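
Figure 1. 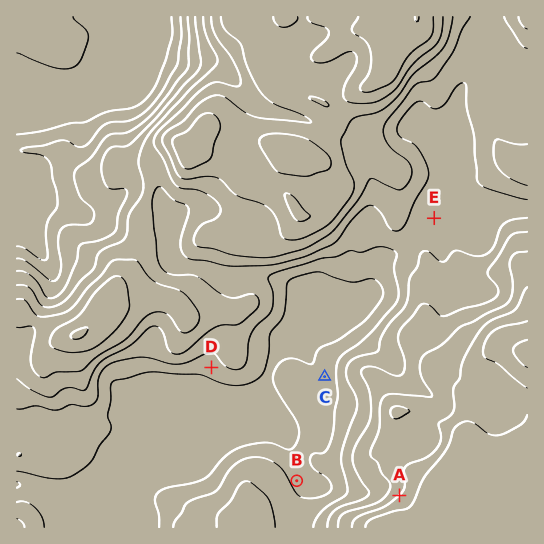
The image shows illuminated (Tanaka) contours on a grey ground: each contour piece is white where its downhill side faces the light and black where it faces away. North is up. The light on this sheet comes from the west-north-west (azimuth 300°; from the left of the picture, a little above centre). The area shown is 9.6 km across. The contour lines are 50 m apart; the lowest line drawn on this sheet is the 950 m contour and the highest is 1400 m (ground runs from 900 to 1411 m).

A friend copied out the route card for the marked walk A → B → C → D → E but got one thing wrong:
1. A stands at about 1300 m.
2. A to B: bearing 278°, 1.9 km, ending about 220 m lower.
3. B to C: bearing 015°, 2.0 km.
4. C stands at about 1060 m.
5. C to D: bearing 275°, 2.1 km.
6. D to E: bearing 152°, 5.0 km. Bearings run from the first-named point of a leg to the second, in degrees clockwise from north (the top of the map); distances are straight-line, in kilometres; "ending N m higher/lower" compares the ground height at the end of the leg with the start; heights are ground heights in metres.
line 6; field bearing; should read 56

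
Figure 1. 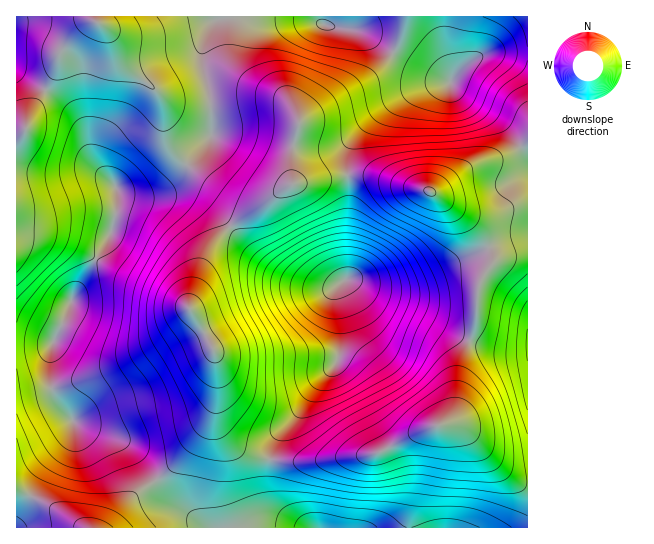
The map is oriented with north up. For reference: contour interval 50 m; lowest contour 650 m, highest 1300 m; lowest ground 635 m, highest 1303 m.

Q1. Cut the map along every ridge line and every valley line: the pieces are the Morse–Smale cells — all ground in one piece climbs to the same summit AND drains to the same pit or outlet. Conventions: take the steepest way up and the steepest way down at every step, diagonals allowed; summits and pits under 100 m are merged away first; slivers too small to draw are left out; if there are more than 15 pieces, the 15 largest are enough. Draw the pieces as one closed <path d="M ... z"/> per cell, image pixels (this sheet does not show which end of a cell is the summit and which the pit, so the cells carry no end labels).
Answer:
<path d="M187 165l-18 19-15 8-21 3-16-4-1 23-5 20-39 64-8 23-11 20-4 17 3 33 11 19 14 14 48 19 14 12 18 25 23-21 24-30 8-15 4-15 1-20-2-26-26-44 15-50 9-16 17-16 37-25-20 2-9-3-12-6z"/><path d="M95 21l-13 7-21 22-6 24-22 35-8 21-9 4 1 210 33 0 3-2 22-49 36-59 6-29-1-15 17 5 21-3 15-8 18-19-12-11-8-12-3-9-1-30-4-9-38-31-14-33z"/><path d="M347 175l-58 10-30 23-29 19-17 16-9 16-15 50 26 44 2 20 2 52 8 14 10 9 12 7 22 4 0-6 8-19 13-13 23-35 22-25 3-11 0-31-4-17 0-12 12-15-1-37 2-45z"/><path d="M321 16l-94 0-12 4-8 13-4 12-2 16 8 32 3 41-25 31 39 30 12 6 20 3 11-4 22-16 55-8 2-2 0-25 7-12 15-17 16-13 24-15 13-5 26-5-40-19-50-32-34-6-4-3z"/><path d="M527 16l-205 0-1 6 4 3 34 6 50 32 40 19-26 5-13 5-24 15-16 13-15 17-7 12-1 24 2 2 32 2 28 10 25 5 35-25 36-11 17-9 6-6z"/><path d="M527 141l-9 8-13 7-36 11-35 25-25-5-28-10-32-2 0 34-2 29 1 37-3 4 6 1 24 16 31 12 33 19 31 13 6-18 3-36 5-12 7-10 10-7 27-4z"/><path d="M351 280l-9 1-6 9 0 12 4 17 0 31-3 11-22 25-14 23-25 29-5 15 0 7 44 1 58-6 48-24 28-10 6-8 5-43 9-29-63-33-31-12z"/><path d="M453 424l-16 1-16 6-48 24-58 6-45-1-2 27 3 14 7 10 29 17 220 0 1-46-10-2-16-11-35-37z"/><path d="M53 343l-37 2 0 144 37 18 30 21 26 0 20-27 10-10 17-12-17-24-14-12-48-19-14-14-7-9-5-15-2-28z"/><path d="M226 16l-131 1 0 4 7 4 9 12 10 26 38 31 4 9 1 30 3 9 8 12 11 10 26-30-1-32-10-49 10-28 4-5z"/><path d="M217 387l-4 23-6 15-27 34-22 20-1 3 8 12 14 14 28 20 99 0-33-22-5-19 1-28-16-3-12-5-18-18-6-12z"/><path d="M473 341l-4 1-6 17-8 54-6 8-5 2 9 1 9 4 40 41 16 11 9 1 1-131-34-2z"/><path d="M527 253l-26 4-6 3-11 14-5 12-3 36-6 19 33 8 25 0z"/><path d="M94 16l-78 1 1 116 8-3 8-21 22-35 6-24 21-22 13-7z"/><path d="M157 480l-18 11-10 10-19 27 97-1-28-19-14-14z"/>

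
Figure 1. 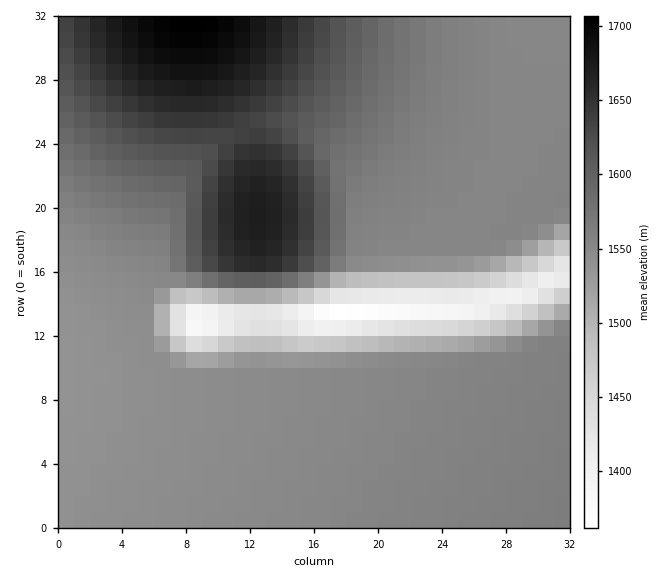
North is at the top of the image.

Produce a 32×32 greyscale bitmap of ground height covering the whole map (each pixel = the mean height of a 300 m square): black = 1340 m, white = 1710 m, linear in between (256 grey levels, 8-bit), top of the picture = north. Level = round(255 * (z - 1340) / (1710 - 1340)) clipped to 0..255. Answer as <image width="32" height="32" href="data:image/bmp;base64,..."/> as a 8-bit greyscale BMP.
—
<image width="32" height="32" href="data:image/bmp;base64,Qk02CAAAAAAAADYEAAAoAAAAIAAAACAAAAABAAgAAAAAAAAEAAATCwAAEwsAAAABAAAAAAAAAAAAAAEBAQACAgIAAwMDAAQEBAAFBQUABgYGAAcHBwAICAgACQkJAAoKCgALCwsADAwMAA0NDQAODg4ADw8PABAQEAAREREAEhISABMTEwAUFBQAFRUVABYWFgAXFxcAGBgYABkZGQAaGhoAGxsbABwcHAAdHR0AHh4eAB8fHwAgICAAISEhACIiIgAjIyMAJCQkACUlJQAmJiYAJycnACgoKAApKSkAKioqACsrKwAsLCwALS0tAC4uLgAvLy8AMDAwADExMQAyMjIAMzMzADQ0NAA1NTUANjY2ADc3NwA4ODgAOTk5ADo6OgA7OzsAPDw8AD09PQA+Pj4APz8/AEBAQABBQUEAQkJCAENDQwBEREQARUVFAEZGRgBHR0cASEhIAElJSQBKSkoAS0tLAExMTABNTU0ATk5OAE9PTwBQUFAAUVFRAFJSUgBTU1MAVFRUAFVVVQBWVlYAV1dXAFhYWABZWVkAWlpaAFtbWwBcXFwAXV1dAF5eXgBfX18AYGBgAGFhYQBiYmIAY2NjAGRkZABlZWUAZmZmAGdnZwBoaGgAaWlpAGpqagBra2sAbGxsAG1tbQBubm4Ab29vAHBwcABxcXEAcnJyAHNzcwB0dHQAdXV1AHZ2dgB3d3cAeHh4AHl5eQB6enoAe3t7AHx8fAB9fX0Afn5+AH9/fwCAgIAAgYGBAIKCggCDg4MAhISEAIWFhQCGhoYAh4eHAIiIiACJiYkAioqKAIuLiwCMjIwAjY2NAI6OjgCPj48AkJCQAJGRkQCSkpIAk5OTAJSUlACVlZUAlpaWAJeXlwCYmJgAmZmZAJqamgCbm5sAnJycAJ2dnQCenp4An5+fAKCgoAChoaEAoqKiAKOjowCkpKQApaWlAKampgCnp6cAqKioAKmpqQCqqqoAq6urAKysrACtra0Arq6uAK+vrwCwsLAAsbGxALKysgCzs7MAtLS0ALW1tQC2trYAt7e3ALi4uAC5ubkAurq6ALu7uwC8vLwAvb29AL6+vgC/v78AwMDAAMHBwQDCwsIAw8PDAMTExADFxcUAxsbGAMfHxwDIyMgAycnJAMrKygDLy8sAzMzMAM3NzQDOzs4Az8/PANDQ0ADR0dEA0tLSANPT0wDU1NQA1dXVANbW1gDX19cA2NjYANnZ2QDa2toA29vbANzc3ADd3d0A3t7eAN/f3wDg4OAA4eHhAOLi4gDj4+MA5OTkAOXl5QDm5uYA5+fnAOjo6ADp6ekA6urqAOvr6wDs7OwA7e3tAO7u7gDv7+8A8PDwAPHx8QDy8vIA8/PzAPT09AD19fUA9vb2APf39wD4+PgA+fn5APr6+gD7+/sA/Pz8AP39/QD+/v4A////AIqLi4yMjY6Oj4+QkJGRkpKTk5SUlZWWlpeYmJmZmpqbiouLjIyNjY6Oj4+QkJGRkpKTlJSVlZaWl5eYmJmZmpqKiouLjIyNjY6Pj5CQkZGSkpOTlJSVlZaWl5eYmJmamoqKi4uMjI2Njo6Pj5CQkZGSkpOTlJWVlpaXl5iYmZmaiYqKi4uMjI2Njo+PkJCRkZKSk5OUlJWVlpaXl5iYmZmJioqLi4yMjY2Ojo+PkJCRkZKSk5OUlJWVlpeXmJiZmYmJioqLi4yNjY6Oj4+QkJGRkpKTk5SUlZWWlpeXmJiZiYmKiouLjIyNjY6Oj4+QkJGRkpKTk5SUlZWWlpeXmJmIiYqKi4uMjI2Njo6Pj5CQkZGSkpOTlJSVlZaWl5eYmIiJioqLi4yMjY2Ojo+PkJCRkZKSkpOTlJSVlZaWl5eYiImKiouLjIV5eoCGiIaFhoiKjI6PkZKSk5SVlpaXl5iIiYqLi4yCXUVNWmNmZV5ZW19iZ2tvcnR2en+HjpSXl4mKiouMjHE9GyQyPEBAOjEqLTI3PEFER0pOVV5qeIeTiYqLjI2NcT4iKDM5OzgxJBQPEBMVGBseISUrNUJSY3aKi4yNjo+DY1xncnd4dGtdSjk2NTMyMjMzMi8qKC4/VIuNjo+QkZGRmaawtbWxp5mGb2hlYmBgYF9dWFBFOC00jY6QkZKTlKG3x9Pa3NnRxLKbj46Mi4qJiYeCeGtcSzqPkZKUlZeYpLrM2N/h39fLuaOVlJSTk5OTk5STjX9tWpGUlpiZm5ymvM7a4uTh2s68ppaVlJSUk5OTlJSUlIx6lZeanJ6goae8ztvi5eLbzr2nmJeWlZSUlJOUlJSUlZKYm56hpKanqrvN2uLk4drNvKaamJeWlZSUlJSUlJSUlZ2gpKeqra6wuMrX3+Hf18q5pJyamJeWlZSUlJSUlJSVoaaqrrG0tri5xdPb3drSxbOjn5yamJeVlZSUlJSUlJSnrLG1ub2/wMHDzNTW08u+rqain5yamJaVlJSUk5SUlKyyuL3CxcjKysnJzM7KwravqqWinpuZl5aVlJSTk5SUsrm/xcrO0dPU09DNycW/ubOuqaSgnZqYlpWUlJOTk5S4v8bN09fb3N3c2dXRy8W+uLKsp6Kem5mXlZSUk5OTk73FzdTb4OPl5uTi3djSy8S8tq+ppKCcmZeWlJSTk5OTwsvT2+Ln6+3u7Onk39jQyMG5sqymoZ2amJaUlJOTk5PGz9jh6O7y9PTz8Ork3dXMxLy0raeinpuYlpWUk5OTk8nT3OXs8/f5+vj07+jh2M/GvravqaOfm5iWlJOTkpKSy9Xf6O/2+v39+/fy6+Pa0ci/t7CppJ+bmJaUk5OSkpI="/>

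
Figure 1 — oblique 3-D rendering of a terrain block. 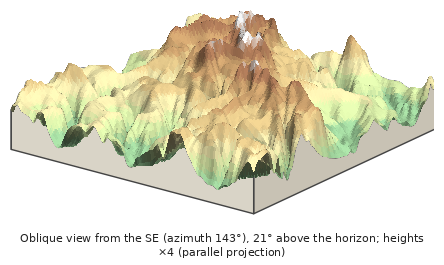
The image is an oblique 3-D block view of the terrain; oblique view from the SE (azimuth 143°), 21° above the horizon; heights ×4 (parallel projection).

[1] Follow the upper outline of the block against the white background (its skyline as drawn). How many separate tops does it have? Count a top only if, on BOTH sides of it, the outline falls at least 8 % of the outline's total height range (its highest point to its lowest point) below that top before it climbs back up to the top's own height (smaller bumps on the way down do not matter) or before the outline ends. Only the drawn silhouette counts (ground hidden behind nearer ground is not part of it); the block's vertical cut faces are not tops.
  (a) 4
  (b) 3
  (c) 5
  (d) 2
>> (a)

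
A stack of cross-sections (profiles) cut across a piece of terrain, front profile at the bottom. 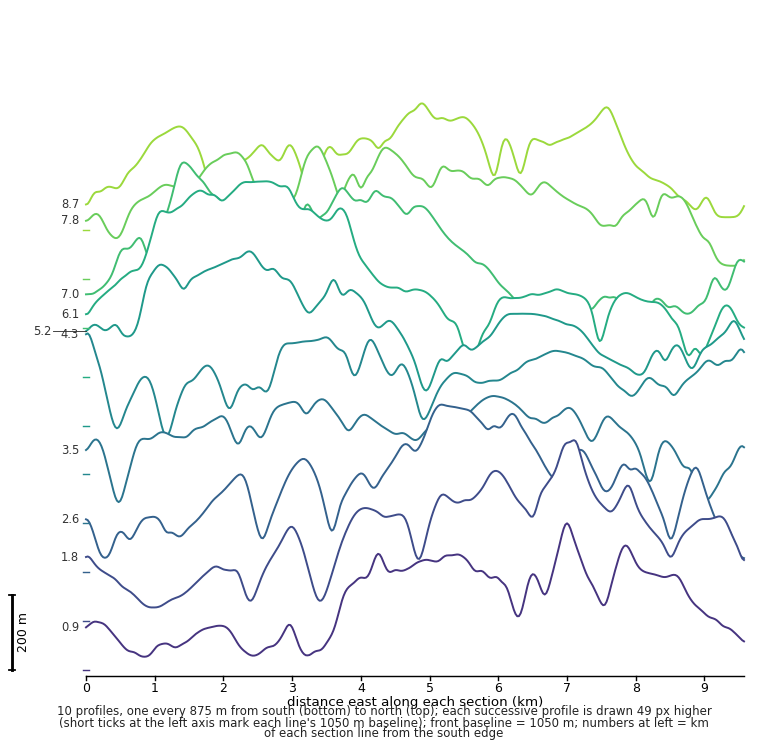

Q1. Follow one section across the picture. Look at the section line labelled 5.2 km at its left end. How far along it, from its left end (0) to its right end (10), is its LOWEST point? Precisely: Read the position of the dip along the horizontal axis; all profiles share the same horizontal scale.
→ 5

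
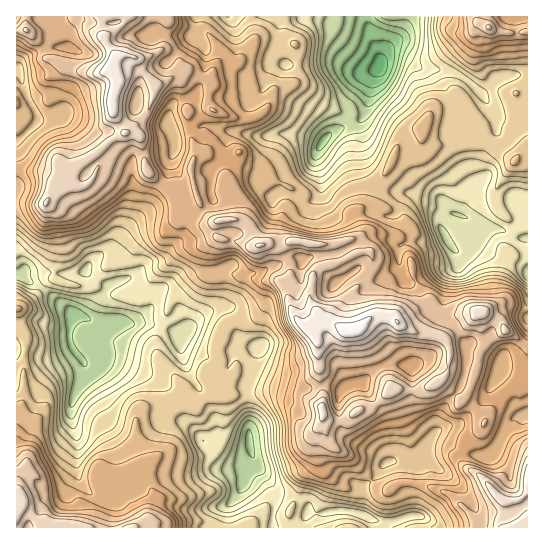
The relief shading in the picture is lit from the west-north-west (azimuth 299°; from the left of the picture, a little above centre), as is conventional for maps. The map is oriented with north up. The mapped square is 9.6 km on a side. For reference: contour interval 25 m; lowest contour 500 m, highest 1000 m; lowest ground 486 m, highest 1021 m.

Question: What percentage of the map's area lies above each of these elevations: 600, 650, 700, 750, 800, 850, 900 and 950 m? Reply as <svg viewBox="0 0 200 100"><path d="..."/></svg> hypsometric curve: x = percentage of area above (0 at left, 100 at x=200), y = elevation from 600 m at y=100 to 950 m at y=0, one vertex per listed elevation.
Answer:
<svg viewBox="0 0 200 100"><path d="M190 100l-13-14-24-15-32-14-32-14-29-14-33-15-21-14"/></svg>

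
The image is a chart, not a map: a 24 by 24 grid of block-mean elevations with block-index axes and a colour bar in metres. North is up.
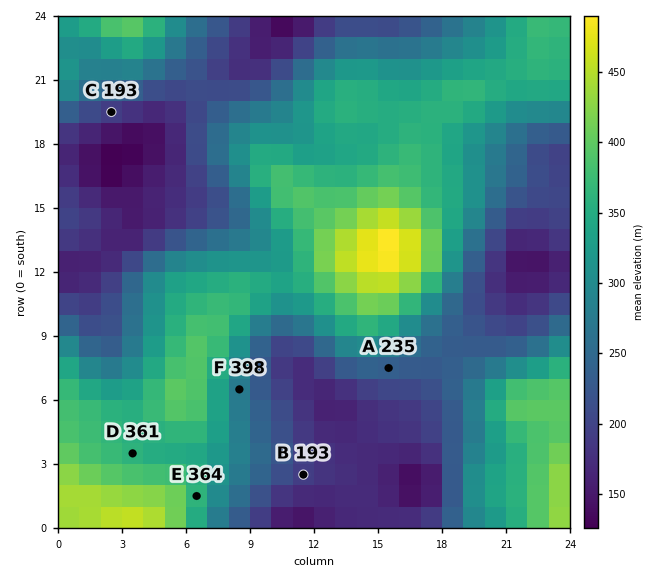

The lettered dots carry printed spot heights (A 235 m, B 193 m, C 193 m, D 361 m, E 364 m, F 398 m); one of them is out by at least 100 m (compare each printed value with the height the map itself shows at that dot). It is F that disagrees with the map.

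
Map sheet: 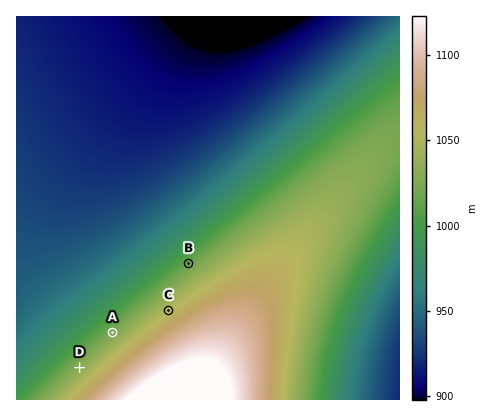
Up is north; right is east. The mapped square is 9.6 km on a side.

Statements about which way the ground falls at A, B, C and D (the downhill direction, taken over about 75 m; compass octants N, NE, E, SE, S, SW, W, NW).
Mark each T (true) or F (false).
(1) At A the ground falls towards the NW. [T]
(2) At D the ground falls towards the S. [F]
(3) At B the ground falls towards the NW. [T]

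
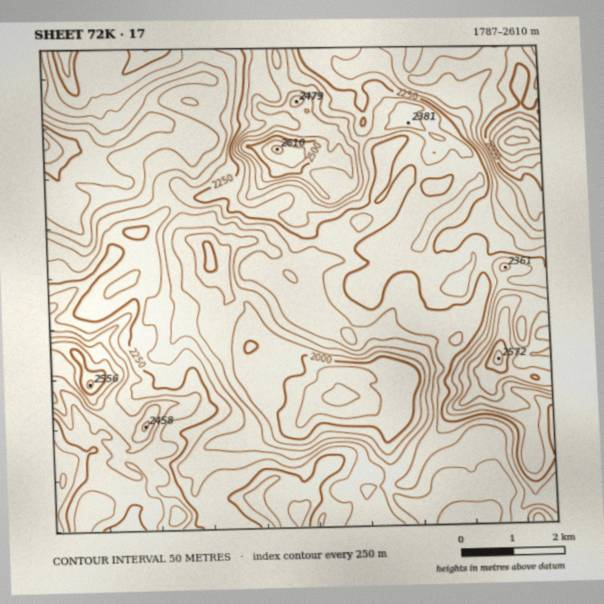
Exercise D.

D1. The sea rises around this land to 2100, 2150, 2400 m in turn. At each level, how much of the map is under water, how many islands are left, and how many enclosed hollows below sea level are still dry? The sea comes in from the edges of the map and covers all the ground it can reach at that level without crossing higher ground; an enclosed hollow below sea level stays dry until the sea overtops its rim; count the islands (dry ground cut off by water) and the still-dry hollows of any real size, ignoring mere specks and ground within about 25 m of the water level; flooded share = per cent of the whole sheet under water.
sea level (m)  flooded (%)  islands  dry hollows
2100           12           0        1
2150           34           0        0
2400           93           2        0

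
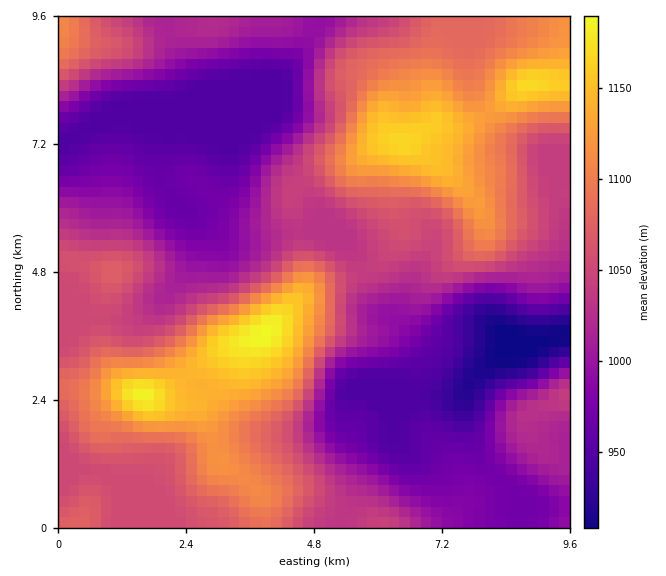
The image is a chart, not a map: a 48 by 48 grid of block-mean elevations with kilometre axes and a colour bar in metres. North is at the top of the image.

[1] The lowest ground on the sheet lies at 910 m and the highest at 1190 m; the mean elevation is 1040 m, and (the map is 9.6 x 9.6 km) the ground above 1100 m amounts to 18.4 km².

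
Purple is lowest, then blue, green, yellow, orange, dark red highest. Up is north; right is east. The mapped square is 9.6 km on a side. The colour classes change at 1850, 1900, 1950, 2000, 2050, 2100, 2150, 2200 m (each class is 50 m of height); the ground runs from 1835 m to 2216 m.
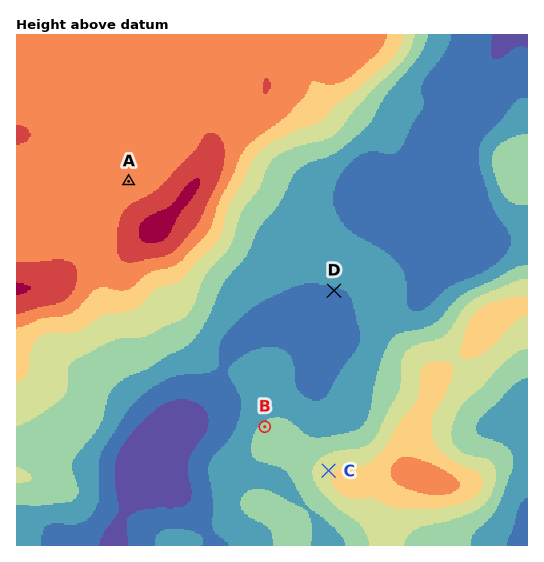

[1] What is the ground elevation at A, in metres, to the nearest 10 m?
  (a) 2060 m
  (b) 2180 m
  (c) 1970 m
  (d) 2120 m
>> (d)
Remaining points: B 1960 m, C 2040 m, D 1900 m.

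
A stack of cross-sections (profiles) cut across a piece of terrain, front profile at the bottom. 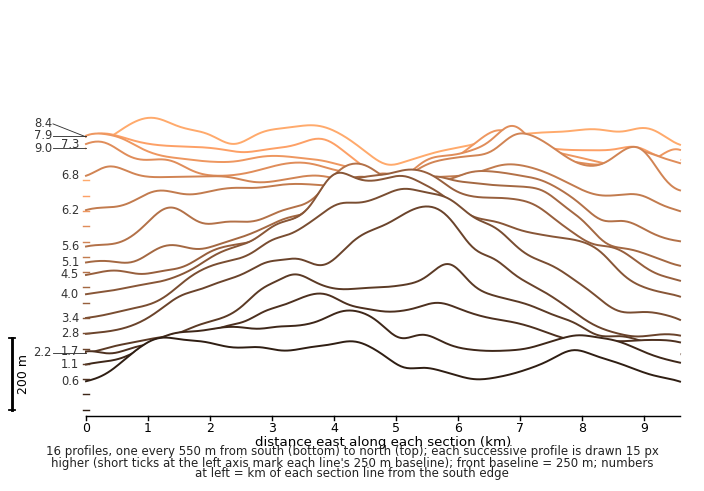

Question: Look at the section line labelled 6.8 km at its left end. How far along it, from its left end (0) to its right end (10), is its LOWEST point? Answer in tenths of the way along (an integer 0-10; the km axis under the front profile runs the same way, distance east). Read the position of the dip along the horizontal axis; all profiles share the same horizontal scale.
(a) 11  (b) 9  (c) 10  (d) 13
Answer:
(c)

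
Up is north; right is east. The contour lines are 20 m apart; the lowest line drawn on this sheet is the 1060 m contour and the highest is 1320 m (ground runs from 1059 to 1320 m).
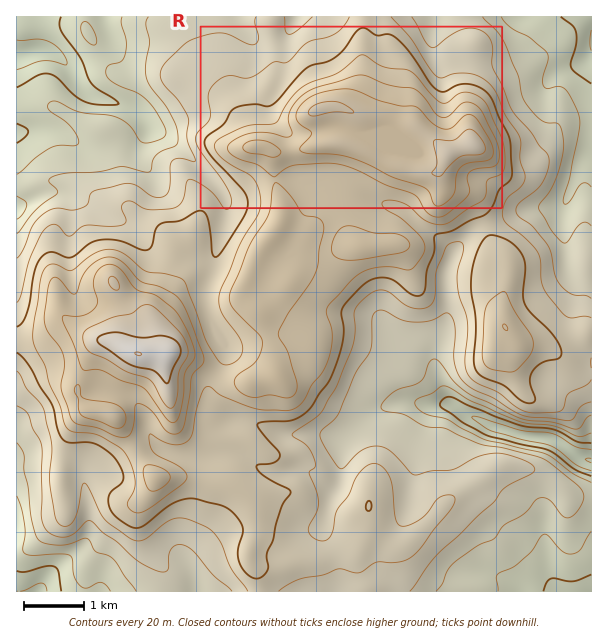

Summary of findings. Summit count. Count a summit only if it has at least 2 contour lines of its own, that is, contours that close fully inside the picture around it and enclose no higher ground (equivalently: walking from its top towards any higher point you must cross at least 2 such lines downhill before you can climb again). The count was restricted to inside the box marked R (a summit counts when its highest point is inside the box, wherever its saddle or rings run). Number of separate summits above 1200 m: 1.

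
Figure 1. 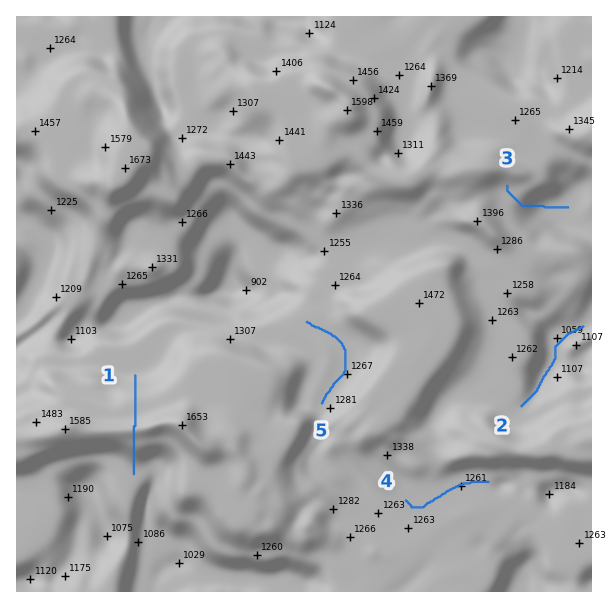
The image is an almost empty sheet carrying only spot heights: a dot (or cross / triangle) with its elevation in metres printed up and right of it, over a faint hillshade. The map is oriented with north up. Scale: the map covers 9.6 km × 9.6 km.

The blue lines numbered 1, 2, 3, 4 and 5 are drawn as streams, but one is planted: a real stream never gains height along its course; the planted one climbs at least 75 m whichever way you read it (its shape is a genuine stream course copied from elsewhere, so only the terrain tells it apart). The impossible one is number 1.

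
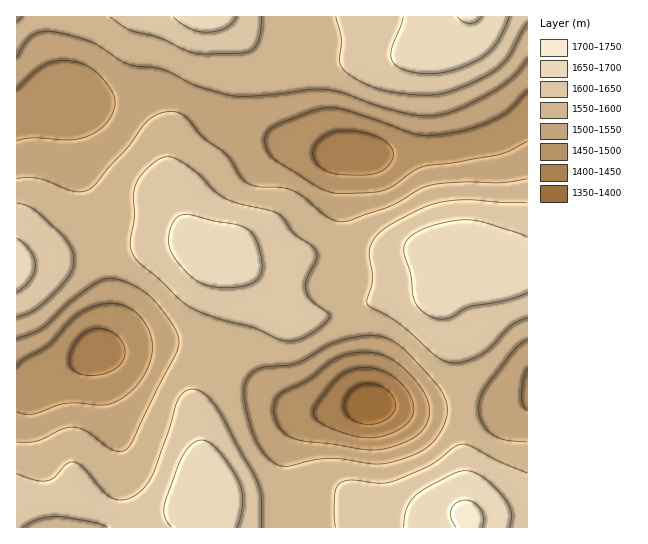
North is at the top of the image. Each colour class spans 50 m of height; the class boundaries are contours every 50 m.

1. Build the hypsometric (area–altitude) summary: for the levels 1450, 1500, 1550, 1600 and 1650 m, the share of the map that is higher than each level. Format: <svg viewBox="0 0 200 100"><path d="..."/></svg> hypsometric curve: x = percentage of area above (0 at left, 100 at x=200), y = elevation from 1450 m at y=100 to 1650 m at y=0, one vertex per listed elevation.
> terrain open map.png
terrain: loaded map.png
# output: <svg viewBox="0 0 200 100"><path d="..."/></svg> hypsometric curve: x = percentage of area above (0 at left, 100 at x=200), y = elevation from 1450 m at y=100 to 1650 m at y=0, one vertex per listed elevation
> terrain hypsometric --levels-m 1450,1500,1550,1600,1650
<svg viewBox="0 0 200 100"><path d="M192 100l-24-25-39-25-59-25-46-25"/></svg>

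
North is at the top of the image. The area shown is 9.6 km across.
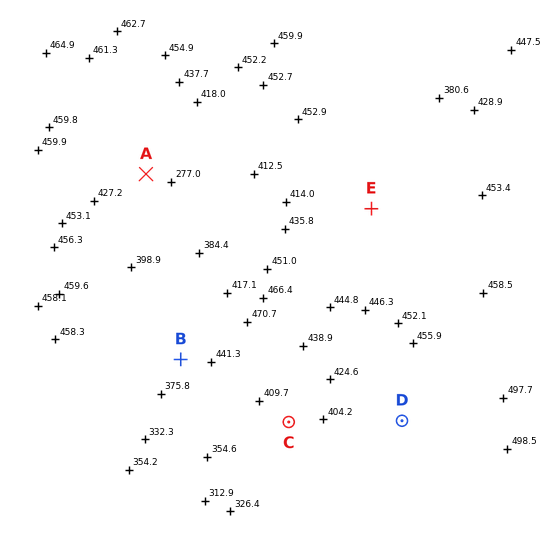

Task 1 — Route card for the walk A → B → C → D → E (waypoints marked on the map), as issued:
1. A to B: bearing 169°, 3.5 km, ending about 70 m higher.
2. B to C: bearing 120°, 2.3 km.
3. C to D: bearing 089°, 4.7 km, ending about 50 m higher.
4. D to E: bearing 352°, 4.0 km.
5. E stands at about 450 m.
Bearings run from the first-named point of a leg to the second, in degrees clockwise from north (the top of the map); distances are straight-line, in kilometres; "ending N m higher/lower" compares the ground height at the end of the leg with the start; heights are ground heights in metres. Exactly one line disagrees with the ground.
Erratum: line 3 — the distance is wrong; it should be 2.1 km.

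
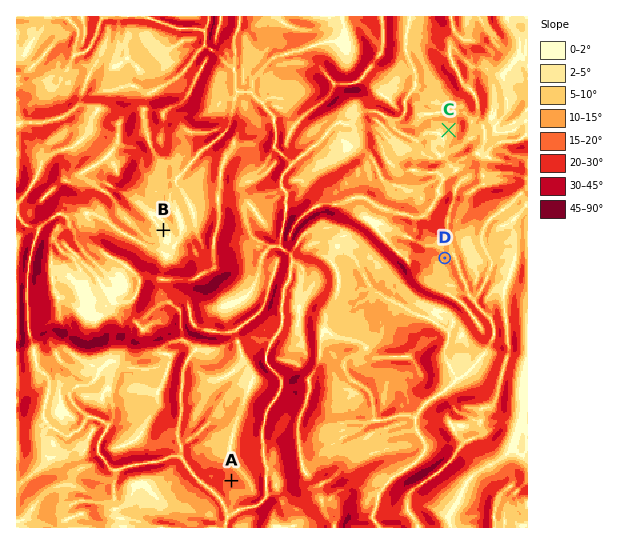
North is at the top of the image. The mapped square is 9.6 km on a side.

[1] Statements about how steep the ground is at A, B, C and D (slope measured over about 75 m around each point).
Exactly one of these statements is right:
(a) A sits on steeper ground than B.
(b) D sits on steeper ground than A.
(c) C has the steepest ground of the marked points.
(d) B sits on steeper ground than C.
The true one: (a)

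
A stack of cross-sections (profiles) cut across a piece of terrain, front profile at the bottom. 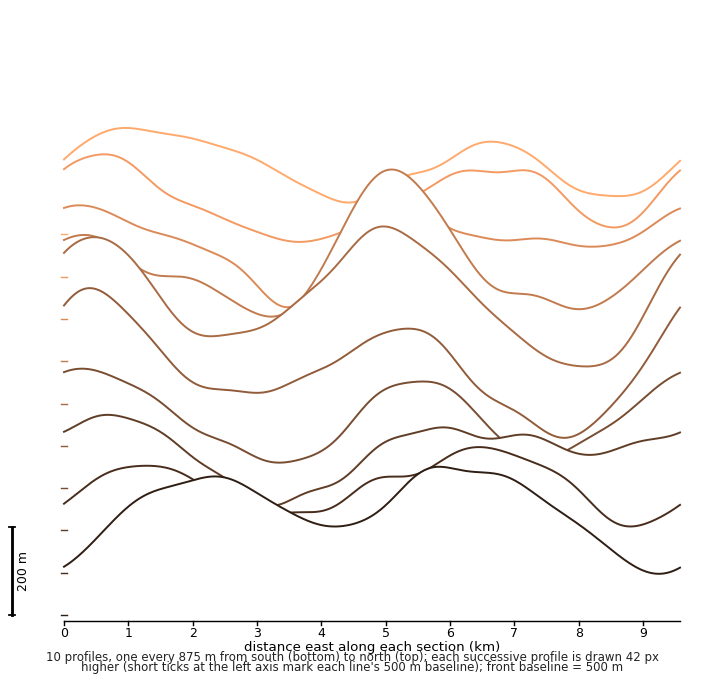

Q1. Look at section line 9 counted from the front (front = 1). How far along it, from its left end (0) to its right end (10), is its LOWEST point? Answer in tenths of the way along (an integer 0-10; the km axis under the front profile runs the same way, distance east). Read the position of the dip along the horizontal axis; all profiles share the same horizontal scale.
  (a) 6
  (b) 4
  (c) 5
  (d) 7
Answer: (b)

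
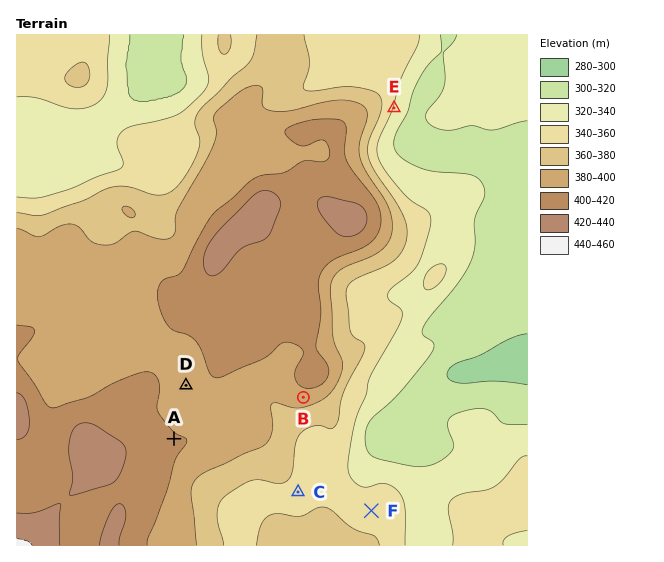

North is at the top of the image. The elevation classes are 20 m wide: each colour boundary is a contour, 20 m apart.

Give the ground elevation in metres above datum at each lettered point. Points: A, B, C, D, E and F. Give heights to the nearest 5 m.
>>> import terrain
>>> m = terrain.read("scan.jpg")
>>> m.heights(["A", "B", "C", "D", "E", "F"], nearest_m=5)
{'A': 400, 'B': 390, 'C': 360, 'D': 395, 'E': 340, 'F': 350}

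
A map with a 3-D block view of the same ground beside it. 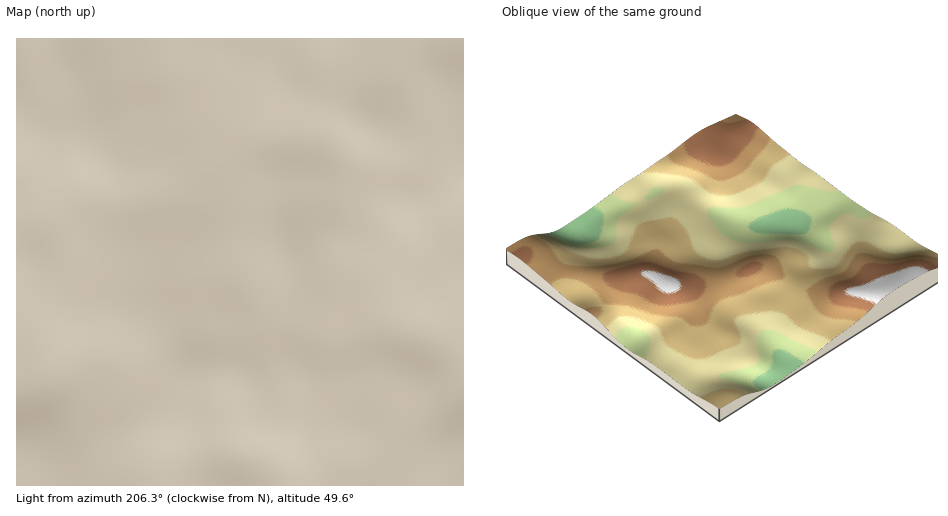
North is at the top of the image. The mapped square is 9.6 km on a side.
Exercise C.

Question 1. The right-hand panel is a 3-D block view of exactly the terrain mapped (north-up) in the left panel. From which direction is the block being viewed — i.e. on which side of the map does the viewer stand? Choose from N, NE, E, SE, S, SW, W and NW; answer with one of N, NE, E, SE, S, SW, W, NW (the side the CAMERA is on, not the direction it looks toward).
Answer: SE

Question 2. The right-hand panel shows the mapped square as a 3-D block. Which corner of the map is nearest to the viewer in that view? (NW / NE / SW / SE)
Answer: SE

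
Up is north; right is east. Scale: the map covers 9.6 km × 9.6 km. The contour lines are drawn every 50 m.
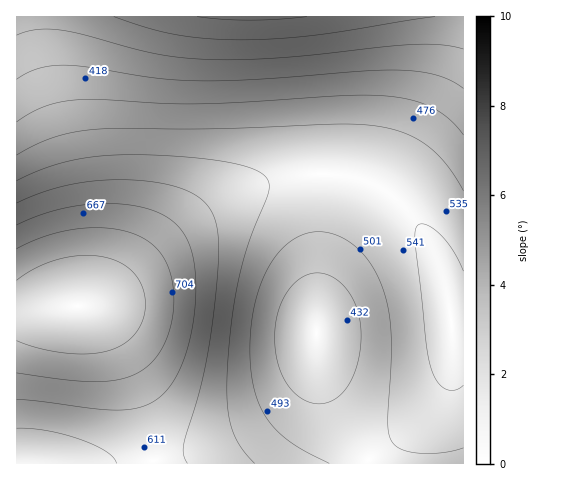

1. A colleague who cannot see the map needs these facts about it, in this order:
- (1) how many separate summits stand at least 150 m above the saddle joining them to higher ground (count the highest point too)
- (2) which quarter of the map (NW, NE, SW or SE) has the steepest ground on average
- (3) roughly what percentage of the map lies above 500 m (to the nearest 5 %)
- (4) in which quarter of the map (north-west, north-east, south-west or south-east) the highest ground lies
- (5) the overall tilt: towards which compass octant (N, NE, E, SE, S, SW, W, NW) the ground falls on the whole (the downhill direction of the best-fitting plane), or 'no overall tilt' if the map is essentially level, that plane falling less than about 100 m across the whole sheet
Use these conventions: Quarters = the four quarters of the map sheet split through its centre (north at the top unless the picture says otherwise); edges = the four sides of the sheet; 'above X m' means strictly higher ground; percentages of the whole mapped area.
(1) There is 1 summit with 150 m or more of prominence.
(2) The steepest ground, on average, is in the north-west quarter.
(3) Roughly 60 % of the ground is higher than 500 m.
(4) The highest point lies in the south-west quarter of the map.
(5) On the whole the ground falls towards the north-east.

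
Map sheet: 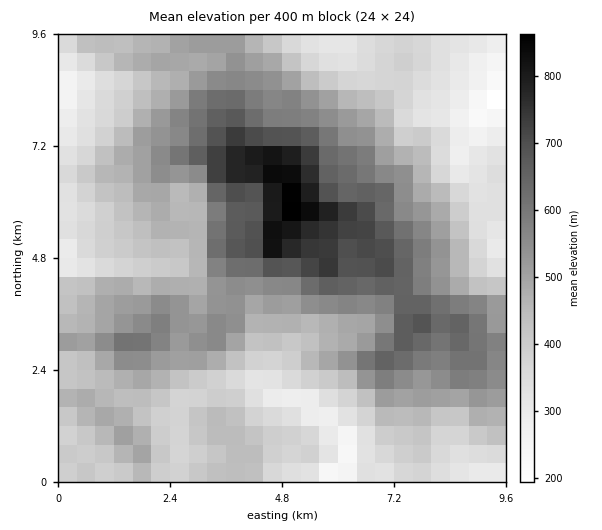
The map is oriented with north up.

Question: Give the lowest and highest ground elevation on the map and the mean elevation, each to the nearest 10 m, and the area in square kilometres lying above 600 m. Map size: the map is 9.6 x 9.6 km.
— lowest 180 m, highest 880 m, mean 480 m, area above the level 17.5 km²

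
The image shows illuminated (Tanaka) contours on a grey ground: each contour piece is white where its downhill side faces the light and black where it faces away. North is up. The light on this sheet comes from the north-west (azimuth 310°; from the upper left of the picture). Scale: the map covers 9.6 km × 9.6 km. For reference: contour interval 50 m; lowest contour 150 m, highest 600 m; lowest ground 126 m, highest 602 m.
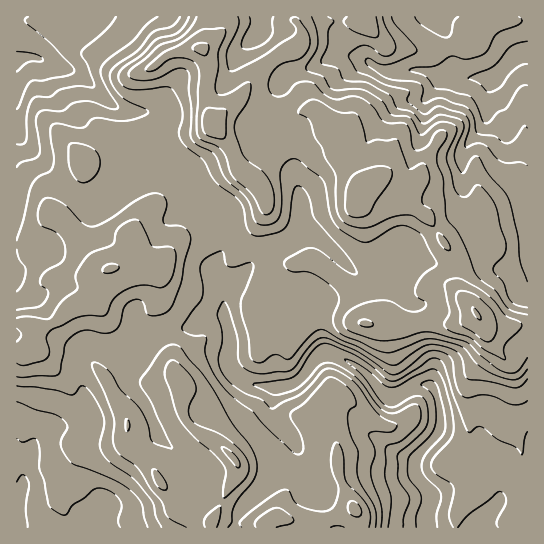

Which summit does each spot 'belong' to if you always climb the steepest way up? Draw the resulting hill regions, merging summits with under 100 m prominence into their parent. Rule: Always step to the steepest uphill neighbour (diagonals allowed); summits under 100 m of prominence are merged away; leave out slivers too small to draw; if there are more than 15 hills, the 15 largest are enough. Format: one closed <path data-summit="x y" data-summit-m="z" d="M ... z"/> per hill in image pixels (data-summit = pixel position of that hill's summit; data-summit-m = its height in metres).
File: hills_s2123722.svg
<path data-summit="477 314" data-summit-m="602" d="M527 16l-266 1-2 20 26 36 29-6 21-11 19 0 7 1 28 15 25-3 31 8-8 6-12 16-2 38 6 6 18 10 11 2 6-2-1 32 5 26 1 22 10 20 18 15-14-5-8 0-16 5-10 0-36-11-5 6-4 12-6 8-19 1-14-4-8-5-39-38-11-4-8 0-10 8-14 4-13 8-27 28-11 9-1 4 1 21 7 24-3 23 3 7 10 10 10 5 22 4 17-3 9-4 22-26 10-2 27 14 27 28 5 2 4 0 19-10 9-3 8 1 5 5 5 17 0 22-5 9-16 16-4 8 0 11 2 5 14 16 0 9-4 10 0 15 101-1z"/><path data-summit="233 458" data-summit-m="507" d="M223 316l-17 1-15 10-29 5-13 8-15 15-8 4-36-15-5 0-5 3-5 20 14 42 2 10-8 8-32 1-10 4-5 5-13 33 0 16-7 13 1 29 410-1 0-14 4-10 0-9-14-16-2-5 0-11 4-8 16-16 5-9 0-22-5-17-5-5-8-1-9 3-19 10-4 0-5-2-27-28-27-14-10 2-22 26-9 4-17 3-22-4-10-5-12-13-1-11 3-16-4-18z"/><path data-summit="110 269" data-summit-m="504" d="M17 132l0 367 6-13 0-16 13-33 5-5 10-4 32-1 8-8-2-10-14-42 2-14 5-8 13 0 31 14 8-4 15-15 13-8 29-5 15-10 18-2-1-25-10-16 0-8 10-15 4-13-2-24-10-9-17-6-15-24-14-12-6-2-29 8-5 3-8 10-18 17-5 2-9 0-11-4-15-10-39-44z"/><path data-summit="371 183" data-summit-m="585" d="M354 56l-19 0-21 11-28 6-5 5-25 51 4 13 31 28 6 15 0 49 10-1 11 4 39 38 8 5 14 4 19-1 6-8 4-12 5-6 36 11 17-1 9-4 8 0 14 5-18-15-10-20-1-22-5-26 0-31-16-1-18-10-6-6 2-38 12-16 8-6-31-8-25 3-28-15z"/><path data-summit="214 126" data-summit-m="589" d="M261 16l-175 0-3 10-8 7-18 8-17 18 38 14 27 26 16 10 10 3 20 0 4 2 4 27 6 18 18 16 15 24 17 6 12 12-2 26-12 23 0 8 10 19 1-3 11-9 27-28 13-8 14-4 10-10 0-41-4-12-4-8-31-28-4-11 4-12 8-12 13-29 4-4-26-37 2-10z"/>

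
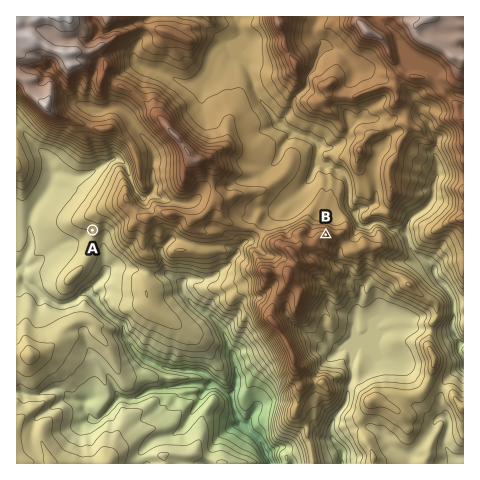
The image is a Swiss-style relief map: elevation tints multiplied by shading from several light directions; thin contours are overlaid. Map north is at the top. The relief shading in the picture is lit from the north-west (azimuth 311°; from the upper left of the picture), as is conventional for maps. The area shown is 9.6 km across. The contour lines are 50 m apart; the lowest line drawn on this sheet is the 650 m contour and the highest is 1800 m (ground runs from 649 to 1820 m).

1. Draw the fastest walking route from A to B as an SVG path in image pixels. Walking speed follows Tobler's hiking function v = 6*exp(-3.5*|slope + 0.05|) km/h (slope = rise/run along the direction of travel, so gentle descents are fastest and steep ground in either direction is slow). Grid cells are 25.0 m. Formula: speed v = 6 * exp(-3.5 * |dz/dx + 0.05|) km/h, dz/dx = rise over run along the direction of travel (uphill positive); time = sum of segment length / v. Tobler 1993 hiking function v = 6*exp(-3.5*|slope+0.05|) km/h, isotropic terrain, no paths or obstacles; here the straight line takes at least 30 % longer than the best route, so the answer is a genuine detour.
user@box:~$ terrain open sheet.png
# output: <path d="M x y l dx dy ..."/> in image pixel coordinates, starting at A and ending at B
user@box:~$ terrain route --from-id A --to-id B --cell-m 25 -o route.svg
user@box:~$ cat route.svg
<path d="M92 230l4 0 8-5 4 0 7 4 4 9 3 3 4 2 7 0 7 5 4-2 8-8 2-1 5 2 3-1 5-6 2-1 3 0 18 10 23 0 9-5 3-4 3-1 46 0 3-1 9 0 16-8 4 1 2 2 3 5 2 1 6 0 7 4"/>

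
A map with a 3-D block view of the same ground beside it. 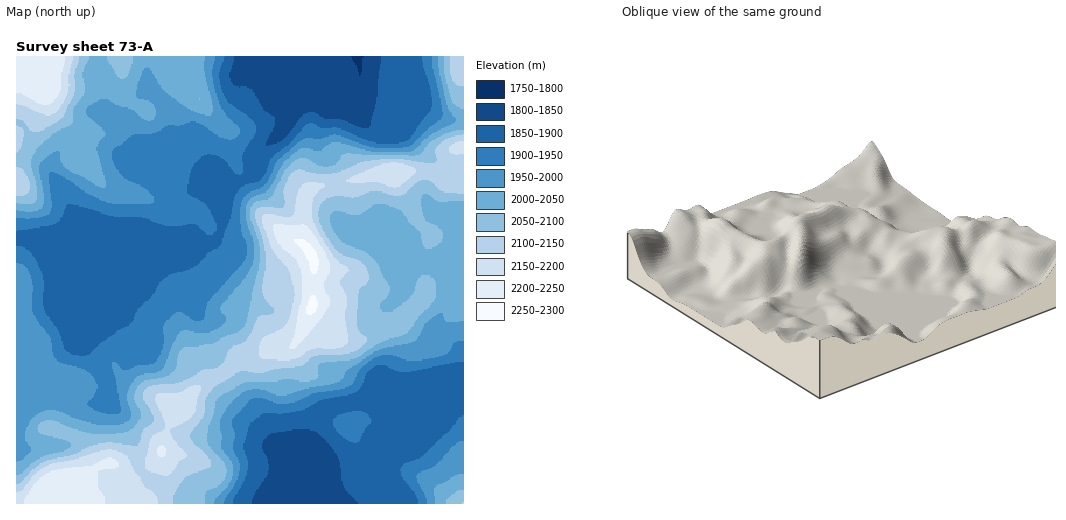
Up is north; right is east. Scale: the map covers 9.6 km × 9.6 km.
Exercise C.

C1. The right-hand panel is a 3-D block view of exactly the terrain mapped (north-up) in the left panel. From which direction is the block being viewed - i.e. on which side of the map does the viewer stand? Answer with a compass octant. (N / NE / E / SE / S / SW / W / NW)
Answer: NW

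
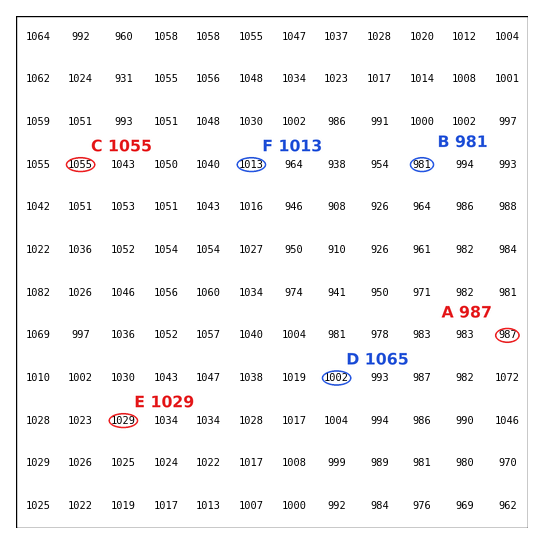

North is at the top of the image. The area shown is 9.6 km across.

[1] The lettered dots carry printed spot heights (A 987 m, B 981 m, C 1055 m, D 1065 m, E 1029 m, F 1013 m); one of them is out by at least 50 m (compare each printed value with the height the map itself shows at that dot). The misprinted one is D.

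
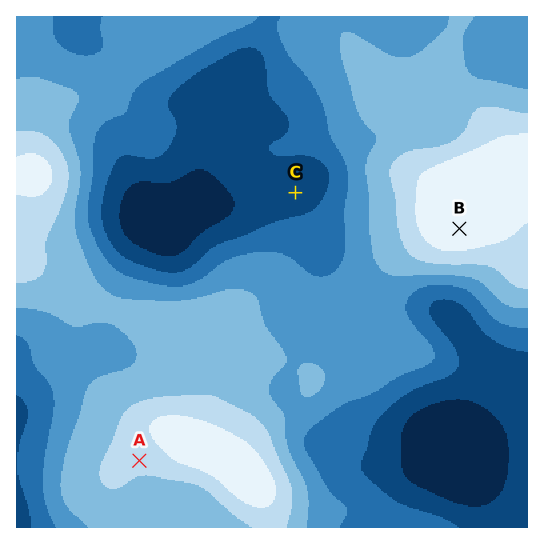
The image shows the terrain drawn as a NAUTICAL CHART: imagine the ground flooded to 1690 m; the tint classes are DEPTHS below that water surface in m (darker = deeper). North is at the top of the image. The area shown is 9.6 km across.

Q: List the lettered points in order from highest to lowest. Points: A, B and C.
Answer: B A C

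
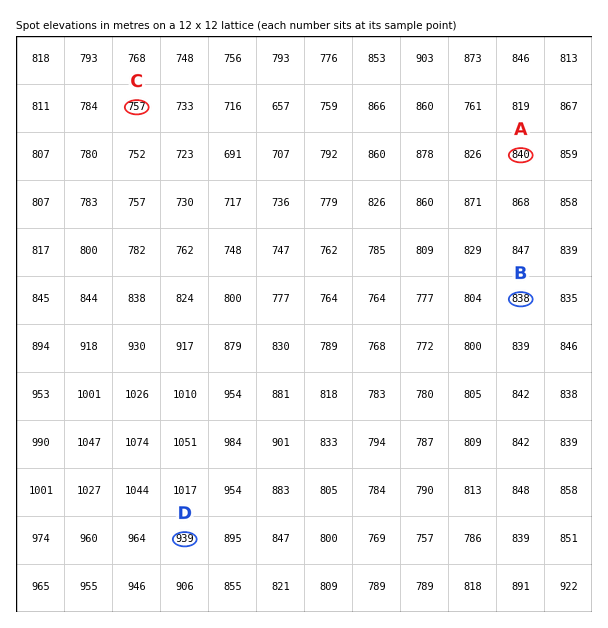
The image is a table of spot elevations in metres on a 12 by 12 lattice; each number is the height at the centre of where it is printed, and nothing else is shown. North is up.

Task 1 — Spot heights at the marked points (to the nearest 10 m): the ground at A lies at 840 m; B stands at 840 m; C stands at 760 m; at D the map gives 940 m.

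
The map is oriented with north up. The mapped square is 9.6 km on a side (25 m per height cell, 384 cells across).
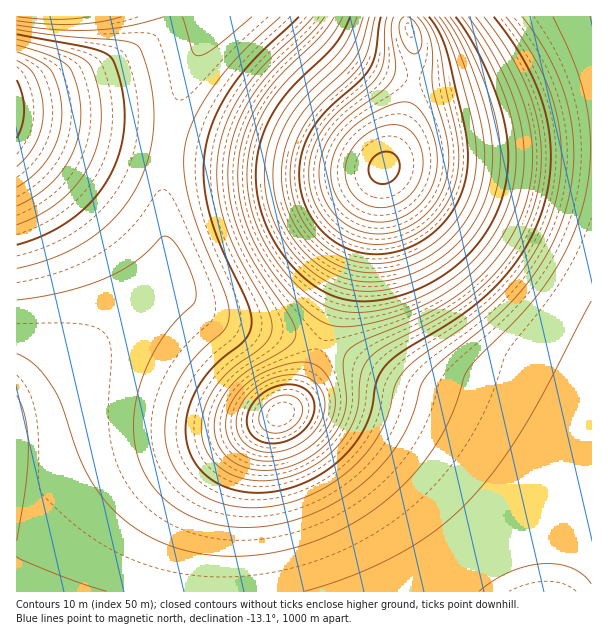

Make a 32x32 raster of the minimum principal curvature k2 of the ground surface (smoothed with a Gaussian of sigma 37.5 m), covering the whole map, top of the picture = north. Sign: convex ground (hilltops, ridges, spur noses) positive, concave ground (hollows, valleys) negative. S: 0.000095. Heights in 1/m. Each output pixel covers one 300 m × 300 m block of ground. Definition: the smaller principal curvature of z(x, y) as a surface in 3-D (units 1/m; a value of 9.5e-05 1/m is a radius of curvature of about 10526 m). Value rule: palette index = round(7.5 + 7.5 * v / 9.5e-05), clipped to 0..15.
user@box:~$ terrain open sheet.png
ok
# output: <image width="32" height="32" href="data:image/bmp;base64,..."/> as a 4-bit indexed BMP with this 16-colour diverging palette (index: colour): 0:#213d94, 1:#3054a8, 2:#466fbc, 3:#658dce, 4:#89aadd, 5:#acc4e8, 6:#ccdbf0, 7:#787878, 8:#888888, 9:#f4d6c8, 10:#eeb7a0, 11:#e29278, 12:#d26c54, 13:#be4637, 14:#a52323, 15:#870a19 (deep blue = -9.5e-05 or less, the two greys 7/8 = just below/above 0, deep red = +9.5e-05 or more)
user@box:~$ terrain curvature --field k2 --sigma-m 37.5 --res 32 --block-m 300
<image width="32" height="32" href="data:image/bmp;base64,Qk12AgAAAAAAAHYAAAAoAAAAIAAAACAAAAABAAQAAAAAAAACAAATCwAAEwsAABAAAAAAAAAAlD0hAKhUMAC8b0YAzo1lAN2qiQDoxKwA8NvMAHh4eACIiIgAyNb0AKC37gB4kuIAVGzSADdGvgAjI6UAGQqHAHd3d3d3d3d3d3d3dmVDM0V3d3d3d3d3d3d3d3d2ZVVmd3d3d3dmZmZmd3d3d2ZmZ3d3d3d2ZmZmZmZ3d3d3d3d3d3d3ZmVVVVVmZ3d3d3d3d3d3dmZVVERFVmZ3d3d3d3d3d3ZmVVRDNEVmd3d3d3d3d3dmZVVndUNFVmd3d3d3Z3d3ZmVWi9t0RVZnd3d3d2d3d2ZVVp3/pkVWZ3d3d3dnd3dmVUV8/qdVVmd3d3d3Z3d3ZmVER6hUNERFZ3d3d2d3d2ZlRDMhEiNEQzNXd3d3d3dmZVQxAAEjREQzNHd3d3d3dmZUMhESM0VUQzM2d2d3d3ZmQzMzM0RVVVRDM2dmZmZmZTREREVWZmZlRDM3ZmZmZmM0RVVmd3d3ZlRDNWZmZmZDRFVneIiZmHdlQzNmZmZmM0RWeImaqqmHZVQzdmZmZjNEVniaqru6mHZUM3d2ZmUzRWeJqru7u6mGVEN3d3ZkI0Vniau8zLuph2VDh3d3dCM0Z4mrvLu7qYdlQ4h3d3UjNFeJq7u6qqmHZUOId3d1IjRWeKq6mZmZh1RDiHd3diI0VniamHd3iIZUQ4h3d3dCM0VniXZUVnd1RDOId3ZnYjNFZndTIkZ2ZEMzd3ZmZ3QzNFZlMRNnZUMzM2ZVVWZ2MzNFVCE4qFMiIjVURERWZ2MzNEMjv/ggASJH"/>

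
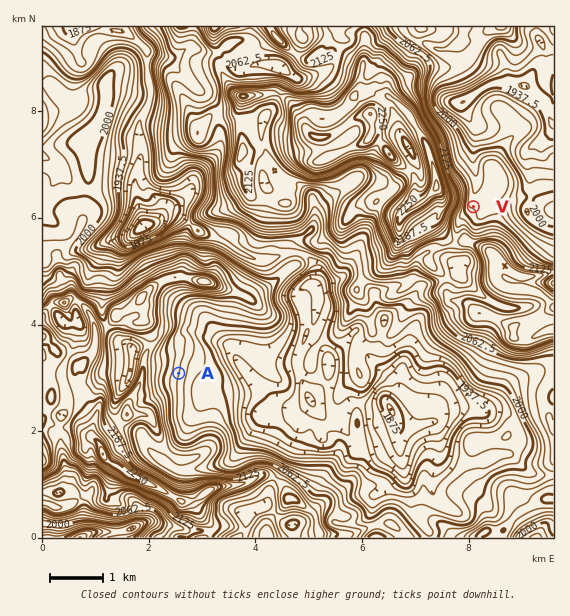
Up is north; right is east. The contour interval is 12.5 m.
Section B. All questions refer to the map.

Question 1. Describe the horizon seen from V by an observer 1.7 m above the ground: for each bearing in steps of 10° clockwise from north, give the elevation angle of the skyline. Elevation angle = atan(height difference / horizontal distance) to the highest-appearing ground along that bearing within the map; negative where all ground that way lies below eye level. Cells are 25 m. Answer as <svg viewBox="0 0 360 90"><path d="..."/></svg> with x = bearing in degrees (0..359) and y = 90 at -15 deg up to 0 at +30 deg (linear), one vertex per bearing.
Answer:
<svg viewBox="0 0 360 90"><path d="M0 61l10-1 10 1 10-1 10 0 10 0 10 1 10 1 10 1 10-1 10-1 10-2 10-1 10-3 10-5 10-3 10-3 10 2 10 2 10-1 10 0 10 2 10 0 10-4 10-5 10-6 10-3 10-4 10-2 10-1 10 1 10 6 10 8 10 11 10 7 10 4"/></svg>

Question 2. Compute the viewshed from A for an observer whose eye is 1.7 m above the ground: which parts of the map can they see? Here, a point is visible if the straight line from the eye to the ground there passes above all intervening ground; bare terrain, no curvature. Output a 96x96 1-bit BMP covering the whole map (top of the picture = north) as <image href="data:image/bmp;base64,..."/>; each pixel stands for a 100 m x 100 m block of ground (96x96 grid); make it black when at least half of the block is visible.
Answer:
<image width="96" height="96" href="data:image/bmp;base64,Qk2+BAAAAAAAAD4AAAAoAAAAYAAAAGAAAAABAAEAAAAAAIAEAAATCwAAEwsAAAIAAAAAAAAA////AAAAAAAAAAAAAAAAAAA/wAAAAAAAAAAAAAB/9gAAAAAAAAAAAMD//wAAAAAAAAAAAMH//wAAAAAAAAAAAOP//4AAAAAAAAAAAOf//+AAAAAAAAAAAH////wAAAB4AAAcAD9///8AAAH+AAMcAD9///8AAAP/gAMeAA9///8AAB///Af4AY9///8AAH8B/4f4I49///8AAAAAB//8IY9///8AAAAAA//8MAf///8AAAAAA//+CAf/h/8AAAB4A///CAf/gH8AEAD+Af//CAf/gH8AEAH/AAH/mAP/wD8AAAH/gAB/8AH//h8AAAP/wAA/8AD//z4AAAP/4AA/8AD//z4AAAf/wAAf8AD///wAAAf/wAAH8AP///wAAM/fwAAH8Af///wAAD//wAAHcAf///8AAA//wAAHMAP///8AAA//4AAHsAAf//8AAB//4AAH8AAH//8AAD//wAAH8AAH//8AAB//wAgP8AAH//8AAB//gAAz8AAP//8AAB//AAAh8AAf//8AAB//AABh4AO///8AABj+ABBh4AP//8AAAAg8AHBh4Yf//8AAAAwIAHA394f//+AAAAYAAPgf/8f//8AAAAcAAfgP/8P//wAAAAOAD/APvEH//wAAABiAP/AHnGH//wAAAAwAf/AHzHH/zwAAAAAA/+ADzDH/4AAAAAAB/8AB2D//gAMAAABD/4AB+P//gAEAAAB//wAB8f//AAAAAAD//AAB8OfwB/AAAAH/4AAA4PHwH+AAAAP/gAAA4PjwPAAAAADwAAAAf//wOAAAAAAAAAAAP/fgeAAAAAAAAAAAP/vAeAAAAAAAAAAAP/uAfAAAAAAAAAAAP/kAfAAAAAAAAAAAP+gAcAAAAAAAAAAAH+AQcAAAAAAAAAAAH+ADQAAAAAAAAAAB3+AAAAAAAAAAAAAB/+AAAAAAAAAAAAAB/+AAAAAAAAAAAAABv+AAAAAAAAAAAAABj/AAAAAAAAAAAAABz/AAAAAAAAAAAAIA/uAAAAAAAAAAAAAAHDgAAAAAAAAAAAAAABwAAAAAAAAAAAAAABwAAAAAAAAAAAAAAAxAAAAAAAAAAAB/ADxAAAAAAAAAAAD/h/jAAAAAAAAAAAD///DAAAAAAAAAAAH//+GAAAAAAAAAAAGB/8GAAAAAAAAAAADAf4GAAAAAAAAAAADgPwEAAAAAAAAAAADwCAAAAAAAAAAAAADgAAAAAAAAAAAAAADAAAAAAAAAAAAAAAAAAAAAAAAAAAAAAAAAAAAAAAAAAAAAAAAAAAAAAAAAAAAAAAAAAAAAAAAAAAAAAAAAAAAAAAAAAAAAAAAAAAAAAAAAAAAAAAAAAAAAAAAAAAAAAAAAAAAAAAAAAAAAAAAAAAAAAAAAAAAAAAAAAAAAAAAAAAAAAAAAAAAAAAAAAAAAAAAAAAAAAAAAAAAAAAAAAAAAAAAAAAAAAAAAAAAAAAAAAAAAAAAAAAAAAAAAAAAAAAAAAAAAAAAAAAAAAAAAAAAAAAAAAAAAAAAAAAAAAAAAAAAAAAAAAAAAAAA="/>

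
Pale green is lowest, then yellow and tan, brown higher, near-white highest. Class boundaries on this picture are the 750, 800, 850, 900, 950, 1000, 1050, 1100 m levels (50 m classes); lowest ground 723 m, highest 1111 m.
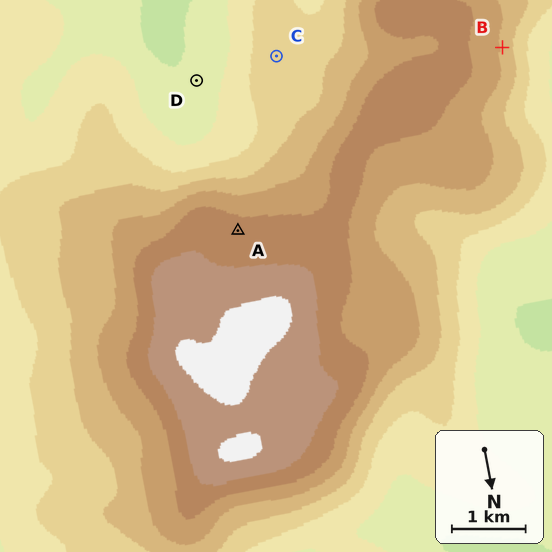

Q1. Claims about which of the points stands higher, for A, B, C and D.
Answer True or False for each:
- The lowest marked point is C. False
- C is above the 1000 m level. False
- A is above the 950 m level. True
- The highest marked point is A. True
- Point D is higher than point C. False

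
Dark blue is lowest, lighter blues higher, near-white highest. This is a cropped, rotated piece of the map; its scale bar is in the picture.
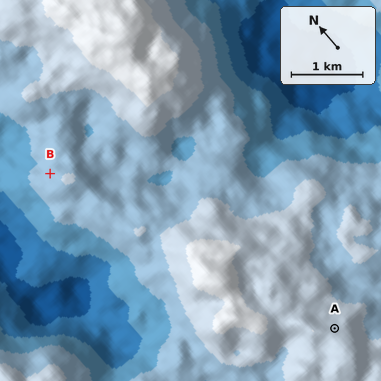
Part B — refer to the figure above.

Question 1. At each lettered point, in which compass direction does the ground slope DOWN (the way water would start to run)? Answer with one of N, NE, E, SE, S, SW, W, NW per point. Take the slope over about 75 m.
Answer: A NE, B NW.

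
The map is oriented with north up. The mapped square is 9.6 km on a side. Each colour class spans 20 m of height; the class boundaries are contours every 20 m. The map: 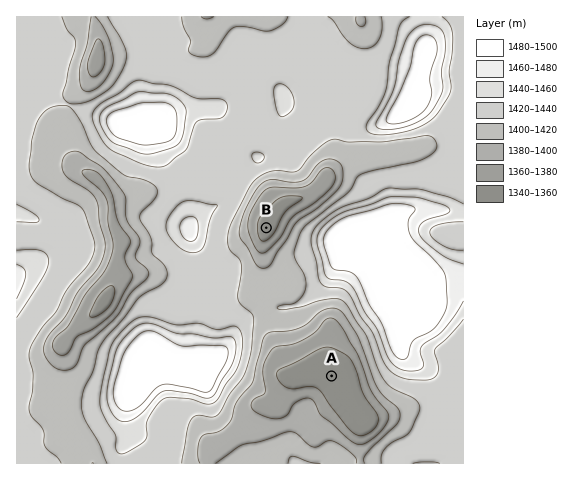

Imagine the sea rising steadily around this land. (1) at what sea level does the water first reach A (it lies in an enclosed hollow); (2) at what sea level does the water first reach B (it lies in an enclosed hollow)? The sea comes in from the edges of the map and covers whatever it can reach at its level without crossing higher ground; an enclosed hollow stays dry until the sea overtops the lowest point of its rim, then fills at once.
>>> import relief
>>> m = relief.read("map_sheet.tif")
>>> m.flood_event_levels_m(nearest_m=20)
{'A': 1400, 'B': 1420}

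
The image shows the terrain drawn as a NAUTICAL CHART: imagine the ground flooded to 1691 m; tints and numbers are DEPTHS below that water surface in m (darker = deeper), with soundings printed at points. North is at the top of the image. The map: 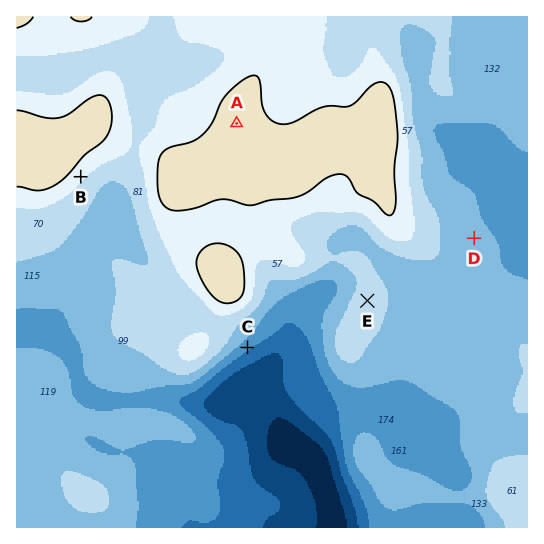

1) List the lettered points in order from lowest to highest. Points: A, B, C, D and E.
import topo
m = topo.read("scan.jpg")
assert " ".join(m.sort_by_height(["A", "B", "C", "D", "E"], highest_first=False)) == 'C D E B A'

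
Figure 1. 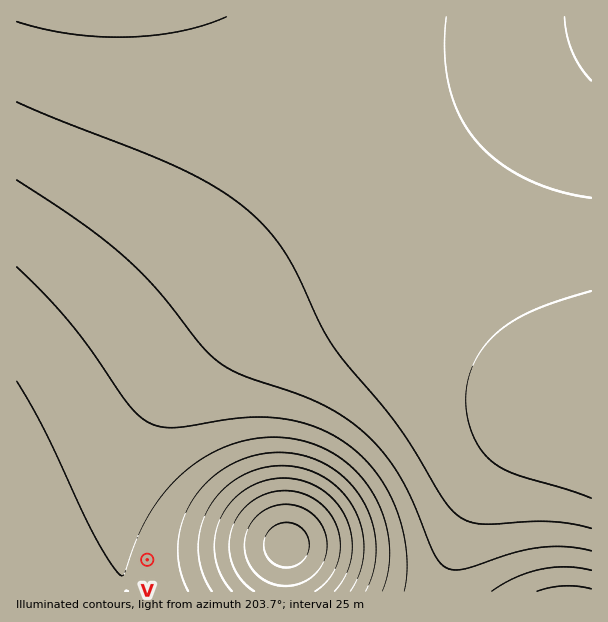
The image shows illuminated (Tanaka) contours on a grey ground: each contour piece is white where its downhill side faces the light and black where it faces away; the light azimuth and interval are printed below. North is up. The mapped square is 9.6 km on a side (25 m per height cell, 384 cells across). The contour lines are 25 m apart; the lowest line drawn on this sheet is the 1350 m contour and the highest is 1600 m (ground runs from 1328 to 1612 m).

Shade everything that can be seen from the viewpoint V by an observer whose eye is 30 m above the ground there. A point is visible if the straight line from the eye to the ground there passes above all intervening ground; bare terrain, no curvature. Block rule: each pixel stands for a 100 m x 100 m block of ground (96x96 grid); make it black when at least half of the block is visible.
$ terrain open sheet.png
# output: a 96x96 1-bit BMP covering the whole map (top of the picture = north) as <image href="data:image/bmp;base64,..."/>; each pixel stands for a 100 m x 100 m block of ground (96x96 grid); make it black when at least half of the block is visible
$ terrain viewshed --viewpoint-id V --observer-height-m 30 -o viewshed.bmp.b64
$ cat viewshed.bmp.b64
<image width="96" height="96" href="data:image/bmp;base64,Qk2+BAAAAAAAAD4AAAAoAAAAYAAAAGAAAAABAAEAAAAAAIAEAAATCwAAEwsAAAIAAAAAAAAA////AAAAAAD//////gAAAAAAAAD//////wAAAAAAAAD//////4AAAAAAAAD//////4AAAAAAAAD//////4AAAAAAAAD//////8AAAAAAAAD//////8AAAAAAAAD//////8AAAAAAAAD//////4AAAAAAAAD//////4AAAAAAAAD//////4AAAAAAAAD//////wAAAAAAAAD//////gAAAAAAAAD//////gAAAAAAAAD/////+AAAAAAAAAD/////8AAAAAAAAAD/////wAAAAAAAAAD////+AAAAAAAAAAD////4AAAAAAAAAAD////wAAAAAAAAAAD////wAAAAAAAAAAD////gAAAAAAAAAAD////gAAAAAAAAAAD////gAAAAAAAAAAD////gAAAAAAAAAAD////wAAAAAAAAAAD////wAAAAAAAAAAD////wAAAAAAAAAAD////4AAAAAAAAAAD////4AAAAAAAAAAD////4AAAAAAAAAAD////8AAAAAAAAAAD////8AAAAAAAAAAD////+AAAAAAAAAAD////+AAAAAAAAAAD/////AAAAAAAAAAD/////AAAAAAAAAAD/////gAAAAAAAAAD/////wAAAAAAAAAD/////wAAAAAAAAAD/////4AAAAAAAAAD/////4AAAAAAAAAD/////8AAAAAAAAAD/////+AAAAAAAAAD/////+AAAAAAAAAD//////AAAAAAAAAD//////gAAAAAAAAD//////gAAAAAAAAD//////wAAAAAAAAD//////4AAAAAAAAD//////8AAAAAAAAD//////8AAAAAAAAD//////+AAAAAAAAD///////AAAAAAAAD///////gAAAAAAAD///////gAAAAAAAD///////wAAAAAAAD///////4AAAAAAAD///////8AAAAAAAD///////8AAAAAAAD///////+AAAAAAAD////////AAAAAAAD////////gAAAAAAD////////wAAAAAAA////////4AAAAAAAP///////8AAAAAAAD///////8AAAAAAAB///////+AAAAAAAA////////AAAAAAAAf///////gAAAAAAAf///////wAAAAAAAP///////4AAAAAAAP///////8AAAAAAAH///////+AAAAAAAH////////AAAAAAAD////////gAAAAAAD////////wAAAAAAD////////4AAAAAAD////////8AAAAAAD////////+AAAAAAD/////////gAAAAAD/////////wAAAAAD/////////4AAAAAD/////////8AAAAAD/////////+AAAAAD//////////AAAAAD//////////wAAAAD//////////4AAAAH//////////8AAAAH//////////+AAAAH///////////AAAAH///////////wAAAH///////////4AAAP///////////8AAAP///////////+AAAP////////////AA="/>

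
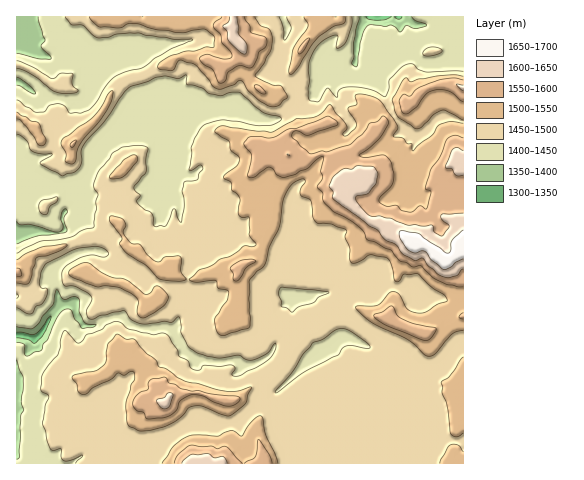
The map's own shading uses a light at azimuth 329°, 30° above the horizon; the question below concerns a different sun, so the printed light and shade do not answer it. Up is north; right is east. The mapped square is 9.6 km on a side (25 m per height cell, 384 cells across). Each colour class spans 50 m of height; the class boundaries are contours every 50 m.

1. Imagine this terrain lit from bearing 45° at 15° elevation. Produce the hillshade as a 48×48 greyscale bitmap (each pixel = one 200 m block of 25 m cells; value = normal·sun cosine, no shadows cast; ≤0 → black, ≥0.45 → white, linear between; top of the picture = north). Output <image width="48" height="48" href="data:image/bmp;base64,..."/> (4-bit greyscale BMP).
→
<image width="48" height="48" href="data:image/bmp;base64,Qk32BAAAAAAAAHYAAAAoAAAAMAAAADAAAAABAAQAAAAAAIAEAAATCwAAEwsAABAAAAAAAAAAAAAAABEREQAiIiIAMzMzAERERABVVVUAZmZmAHd3dwCIiIgAmZmZAKqqqgC7u7sAzMzMAN3d3QDu7u4A////AId2VliruYmIZ63v/rjP2piJmZmqqZmYmXdmVnmZmIiIeb7+7ajfypiJmZmqmZmYmXZmZ4d4l2d4ic3czJjtupiJmZmamZmYiGZnd4iJhlVniau6qorcqZmZmZmZmZiHd2Z3d4iqhUVVaJmYiZvLmZmZmYmZmIiHd2Z3eImqhTREeZdUV5vKmZiIiYmZiIh3d1Z3d4iZhUZ3qnU0eru5mYiImYmZiIh2d1V3d3iIhmiZzKm+/tqZmYiJmYiIiId3dzV2ZniIh3ib////3KmYiZmamYiIiIiIiDZ3eJqYh3et/+26qqmZmZmqmYmZmZmZiGiImaqYd3jN3LqZmZmZmZmZmZmpmYeIiJqYiamHeJvMy5d3d3iJmamZmZmZh2VoiO2neah3is3LymVmd3eIiamZmZmIdSN5mbh2abqprO7MyFZ3d3iZipiJmYh0EAWZiDV3atqJz8mJhmd3d4mqmpiIiHUQBJy6h1aHjLRnmDNWd3iIeKu6mZiIhkEUr+25h3iYqnNVdTZ4h4iIeLu6qZmYdmir3sqZmYialjNXhmiZmYiIeKu6mZmZmbyqzamYd0ercyJHdoqqqYd3Z6upmIiImamJqpdkNFnLYhJpmrqId4d2R6qpiId3d4iHeHQQJczKVFndy6dnipiHaJmZiId3d3h1VSAAR+ynaK7sqFWKq6qpiqq7mIiJh3dkIAAEh7uYiJqoVGm6uqmqqru7mZmZhmZRAAJblbzNy5h1V6y7qaqpmZmZmIiIdmUgAGndhoq7y5mHeau6mqmId3Z5qHd2VUIjSN/riGVGqqp2iru6mXZ3d3aKqHdlQxJYv/7JeFVZqZdWm8u6mGeIiHiauXdUICjN7suWmnd6mYZXq7u5l2ipiHiJqXZCE5zMy6l4q5mZqoZXibuplmmoh3d5mXUySamqqqhpqqqZqYZWeaqoh4qXdmd4mHVEeHiZqpd4h5mHiHdmiZqYiJl3dmd3hmZWiZqru5d2ZodmZXmIiZqpiIiIh3d2VWd3m7zNy5d2ZnZmZayYib25mHd4hlVmWKqJq7zNy5iHaGVGVbyYm97LmHd3ZEWInNuaq6qru5mHeTJIZ8qZq926mHdmVHrNzLmauomavKmHnBSrmaqZmqqpiIeIi+/9u5iImoeay4iIvGrbm7qZmZmYiImr7/7Kmauq62is1UeJqt7avLqpqYiYiImru6dUac29+HmuknmYdv66u6mJmomYd4h3d1EEesuct4neVZmHU+uGd5l4mYiId3ZDRBBLu7qbqK76WKmGMpY1eaqImXZ2VmQRRSbuuqqqq963ebuoeTN6q6qZmZl0NmMDd2vbmKuqqrl3is7e/4vcqpmZqrl1eEEnp2m6h5uZmpaJm8zN3e24eImZmZmZqWetlFqqhnqYmYeaqqiImbmGaIiIiIiJqbvJIpu8lYmYipeaqZiaqoiHeIdmZmVUVXdgB83+t4mHeqiqqZq7uoh2Z3QzNEMiM1UxW+/+uGZ4ervMy6qZiIhlZ1IjNEQ0Vndle//9l0V4e9/9y4iIiA=="/>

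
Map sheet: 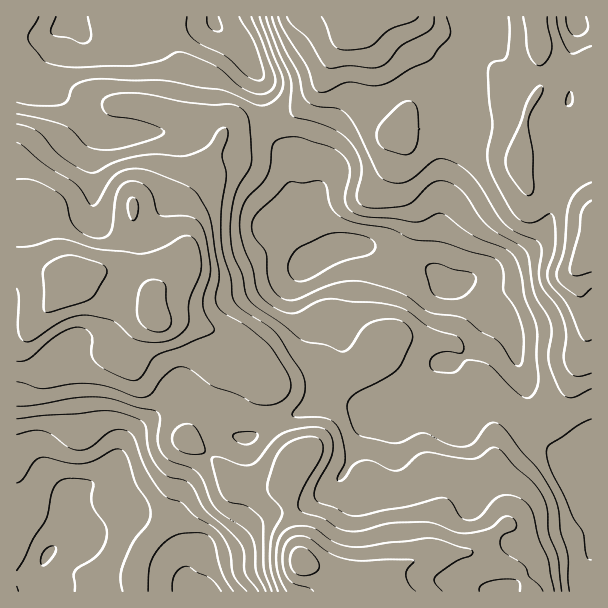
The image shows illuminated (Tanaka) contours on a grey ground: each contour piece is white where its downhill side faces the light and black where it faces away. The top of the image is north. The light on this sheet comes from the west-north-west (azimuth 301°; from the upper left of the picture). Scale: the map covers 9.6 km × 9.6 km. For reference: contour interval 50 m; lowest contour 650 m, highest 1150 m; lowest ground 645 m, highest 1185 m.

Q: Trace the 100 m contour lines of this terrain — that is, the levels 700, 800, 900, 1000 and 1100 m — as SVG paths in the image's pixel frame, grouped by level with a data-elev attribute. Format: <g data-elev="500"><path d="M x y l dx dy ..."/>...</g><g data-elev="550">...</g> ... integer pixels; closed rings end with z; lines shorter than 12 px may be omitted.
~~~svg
<g data-elev="700"><path d="M172 591l0-9 3-7 5-7 6-2 24 12 11 13"/><path d="M17 570l7-11 9-20 13-20 6-25 4-9 4-4 6-2 24 1 2 2 1 3-2 12 1 7 4 8 9 13 2 11-3 10-6 9-19 12-4 5 0 19"/><path d="M444 299l-9-3-4-5-5-19 0-5 2-2 4-2 6 1 15 5 17 3 4 3 2 3-1 4-8 12-10 5z"/><path d="M296 281l-5-4-3-7 0-6 3-8 8-8 22-11 14-4 15 0 18 4 7 6 0 6-6 5-30 9-33 17z"/><path d="M88 17l3 21-3 4-5 2-14-6-17-3-1-5 5-13"/><path d="M239 17l13 21 5 10 7 24 0 5-3 3-4 0-8-3-22-20-24-12-9-6-7-9 0-13"/></g><g data-elev="800"><path d="M591 560l-3-1-2-4-4-24-9-13-9-23-13-25-5-18 1-5 3-3 29-19 12-6"/><path d="M17 435l16-5 11 1 9 4 15 12 12 3 10-3 17-13 6-4 9 0 7 2 6 8 11 30 16 23 6 5 14 5 12 12 19 12 9 9 8 15 4 25 13 15"/><path d="M525 398l-12-9-21-22-9-5-16-2-9 10-5 3-15-1-6-2-2-7 4-7 10-4 18 1 2-5-1-6-7-6-18-5-10-5-18-14-9-4-21-5-29-1-22-3-12 3-20 11-7 0-14-4-13-10-6-9-5-23-9-21-3-13 0-12 2-12 4-9 16-17 6-9 2-9 2-18 3-6 10-4 14 0 30 9 12 7 6 8 3 9-5 25 0 8 4 6 7 5 10 3 27 1 23 4 7-1 14-7 4-1 6 3 26 20 30 12 9 6 7 13 6 30 10 23 2 10-1 26 2 27-5 12-3 3z"/><path d="M260 17l23 64-1 8-3 6-4 5-8 4-6 2-6-2-33-14-24-3-28-6-68-2-15 1-11 4-4 5-5 12-7 4-25 1-18-4"/></g><g data-elev="900"><path d="M562 591l-4-32-9-26-2-23-3-10-11-18-18-15-17-19-7 0-11 8-7 3-18-2-24-5-8 1-7 3-12 12-8 3-7-2-17-8-9-1-10 5-9 14-3 2-4-1 1-4 7-12 0-6-2-18-5-12-5-6-7-4-29-1-5-1 0-3 10-12 3-8 0-10-3-11-27-40-9-8-24-15-7-6-2-5-2-19-8-25-2-20 1-27 4-31-4-21 6-18-1-9-3 0-4 1-12 17-17 8-9 2-26-2-19 2-21 6-18 9-6 2-11-4-18-11-26-27-10-5-10-2"/><path d="M243 444l-8-4-2-3 1-3 14-3 7 1 2 2 0 3-3 5-5 2z"/><path d="M17 406l18-1 40-7 21-1 17 2 24 8 19 4 4 6-2 23 3 12 9 8 19 7 8 5 6 8 7 20 5 7 9 8 19 13 7 6 5 12 1 26 10 19"/><path d="M272 17l12 30 14 27 7 24 9 7 24 4 9 5 9 13 21 45 4 6 11 5 12 0 10-6 21-17 8-1 9 2 12 7 10 10 23 37 9 10 10 7 23 10 3 9-3 21 1 11 5 8 13 17 7 18 1 12-2 19 2 9 4 7 5 3 6 0 10-3"/><path d="M586 17l2 9-1 4-5 5-4 1-5-1-4-5-3-13"/></g><g data-elev="1000"><path d="M479 591l1-4 6-5 21-3 11 2 2 3 0 7"/><path d="M543 591l-4-6-10-9-5-10-18-13-5-5-1-6 1-5 3-3 11-4 1-3-1-6-5-4-7 0-9 9-6 3-20 4-12-1-21-8-12-2-33 1-27 7-10 1-12-2-18-11-21-6-4-6 2-9 6-14 14-23 3-10 0-6-3-4-9-4-17 4-12 8-7 11-7 23-1 6 2 6 10 12 3 6-1 6-9 16-2 15 1 21 7 21"/><path d="M17 361l7 0 6-3 20-17 13-9 9-4 8-1 7 3 4 5 1 4-1 15 5 9 21 12 11 5 7 0 6-3 10-17 5-4 53-21 5-5-9-16-2-8 1-10 6-21 0-9-5-32-4-9-4-5-11-4-25 0-4-4-4-17-5-7-10-6-9-1-7 4-5 7-4 33-3 8-6 5-11 0-11-5-8-8-4-7-4-17-6-7-25-13-18-2"/><path d="M527 195l3 0 2-1 2-8-1-33-4-24-1-9 4-10 10-17 1-4-1-3-6 3-8 11-8 23-11 25-3 10 0 7 3 8 12 17z"/><path d="M591 182l-13 8-8 13-3 12-3 34-8 26 1 4 4 5 17 12 4 0 9-8"/><path d="M287 17l6 9 15 13 16 26 8 3 18-2 24 2 9-2 6-5 13-16 29-16 3-5 0-7"/><path d="M523 17l5 36 6 10 6 3 8-7 4-9-5-33"/></g><g data-elev="1100"><path d="M416 591l-6-6-4-9 2-7 6-8-1-1-51 1-15-2-17-6-22-16-8-1-6 1-6 3-4 9-2 11 2 12 4 7 5 4 16 5 5 3"/><path d="M155 332l7 0 5-2 3-4 1-6-5-18-1-17-4-4-8-2-7 3-6 6-2 9-1 15 1 6 3 6 6 5z"/><path d="M46 312l34-9 11-4 4-5 11-18 1-4-1-5-7-4-27-8-11 2-12 6-4 4-2 6 1 35z"/></g>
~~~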